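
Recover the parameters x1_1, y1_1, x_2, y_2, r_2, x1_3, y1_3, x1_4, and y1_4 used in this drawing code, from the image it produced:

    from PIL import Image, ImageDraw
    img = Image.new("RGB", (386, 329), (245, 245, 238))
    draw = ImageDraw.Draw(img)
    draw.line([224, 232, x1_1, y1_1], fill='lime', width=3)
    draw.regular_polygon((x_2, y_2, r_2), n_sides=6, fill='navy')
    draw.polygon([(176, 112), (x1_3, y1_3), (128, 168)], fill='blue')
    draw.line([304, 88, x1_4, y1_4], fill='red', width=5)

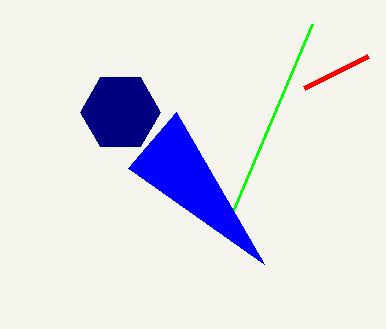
x1_1 = 312; y1_1 = 24; x_2 = 120; y_2 = 112; r_2 = 40; x1_3 = 264; y1_3 = 264; x1_4 = 368; y1_4 = 56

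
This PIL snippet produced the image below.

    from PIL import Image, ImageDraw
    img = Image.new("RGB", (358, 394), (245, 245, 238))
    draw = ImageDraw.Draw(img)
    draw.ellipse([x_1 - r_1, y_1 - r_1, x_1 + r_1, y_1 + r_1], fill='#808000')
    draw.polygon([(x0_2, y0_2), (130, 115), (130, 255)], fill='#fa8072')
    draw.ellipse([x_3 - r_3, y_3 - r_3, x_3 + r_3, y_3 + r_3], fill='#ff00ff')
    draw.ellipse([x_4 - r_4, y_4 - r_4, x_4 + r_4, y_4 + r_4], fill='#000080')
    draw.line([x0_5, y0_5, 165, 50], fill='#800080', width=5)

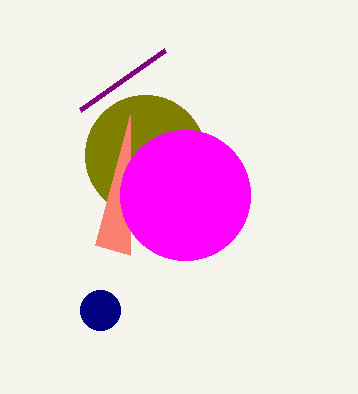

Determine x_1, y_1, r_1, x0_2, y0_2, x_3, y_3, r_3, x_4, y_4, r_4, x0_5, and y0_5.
x_1 = 145
y_1 = 155
r_1 = 60
x0_2 = 95
y0_2 = 245
x_3 = 185
y_3 = 195
r_3 = 65
x_4 = 100
y_4 = 310
r_4 = 20
x0_5 = 80
y0_5 = 110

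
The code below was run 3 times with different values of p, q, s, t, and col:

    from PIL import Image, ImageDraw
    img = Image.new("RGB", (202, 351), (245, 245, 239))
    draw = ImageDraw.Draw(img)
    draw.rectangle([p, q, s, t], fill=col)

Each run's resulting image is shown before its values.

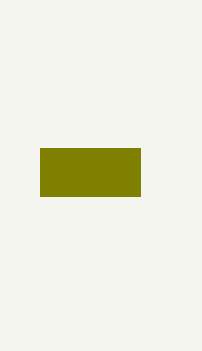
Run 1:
p = 40; q = 148; s = 140; t = 196; col = 'olive'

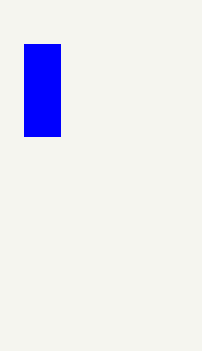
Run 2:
p = 24; q = 44; s = 60; t = 136; col = 'blue'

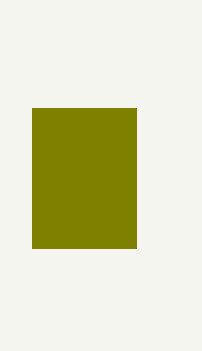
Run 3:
p = 32
q = 108
s = 136
t = 248
col = 'olive'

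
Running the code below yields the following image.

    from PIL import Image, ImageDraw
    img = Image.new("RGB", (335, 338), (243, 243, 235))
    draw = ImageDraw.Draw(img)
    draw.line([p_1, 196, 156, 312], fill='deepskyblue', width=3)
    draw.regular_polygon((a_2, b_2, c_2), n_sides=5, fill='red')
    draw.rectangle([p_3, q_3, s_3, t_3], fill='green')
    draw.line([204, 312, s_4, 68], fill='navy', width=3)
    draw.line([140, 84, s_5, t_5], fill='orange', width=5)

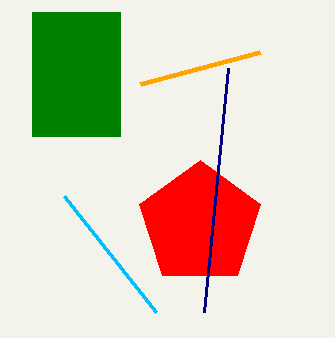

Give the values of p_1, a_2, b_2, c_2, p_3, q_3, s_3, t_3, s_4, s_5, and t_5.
p_1 = 64, a_2 = 200, b_2 = 224, c_2 = 64, p_3 = 32, q_3 = 12, s_3 = 120, t_3 = 136, s_4 = 228, s_5 = 260, t_5 = 52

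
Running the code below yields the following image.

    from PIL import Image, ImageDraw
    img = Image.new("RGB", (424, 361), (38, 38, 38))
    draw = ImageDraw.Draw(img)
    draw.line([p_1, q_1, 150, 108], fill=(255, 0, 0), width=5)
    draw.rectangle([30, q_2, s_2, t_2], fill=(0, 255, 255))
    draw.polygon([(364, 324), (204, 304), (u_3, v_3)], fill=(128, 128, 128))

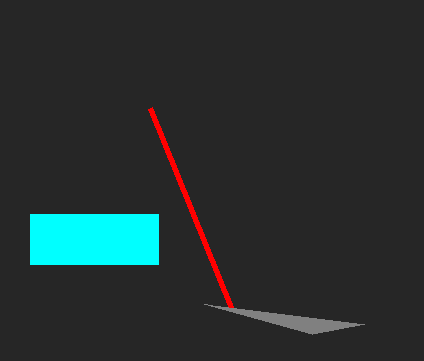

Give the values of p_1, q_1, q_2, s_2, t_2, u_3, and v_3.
p_1 = 232, q_1 = 310, q_2 = 214, s_2 = 158, t_2 = 264, u_3 = 312, v_3 = 334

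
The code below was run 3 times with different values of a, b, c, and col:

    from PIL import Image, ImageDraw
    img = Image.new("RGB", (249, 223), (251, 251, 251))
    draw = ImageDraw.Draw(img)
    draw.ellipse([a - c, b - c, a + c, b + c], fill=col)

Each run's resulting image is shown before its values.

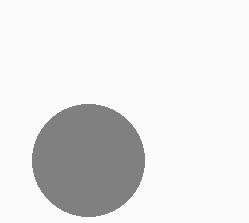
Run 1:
a = 88
b = 160
c = 56
col = 'gray'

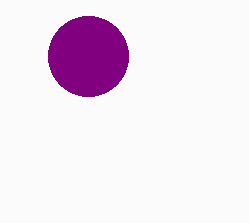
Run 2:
a = 88; b = 56; c = 40; col = 'purple'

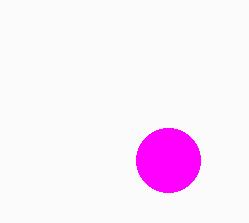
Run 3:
a = 168, b = 160, c = 32, col = 'magenta'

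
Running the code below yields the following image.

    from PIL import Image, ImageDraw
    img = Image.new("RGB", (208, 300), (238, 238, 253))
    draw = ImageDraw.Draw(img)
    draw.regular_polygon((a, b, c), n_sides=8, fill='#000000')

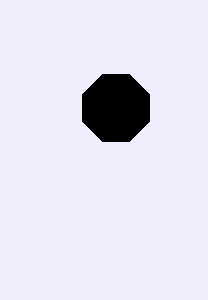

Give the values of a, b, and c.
a = 116, b = 108, c = 36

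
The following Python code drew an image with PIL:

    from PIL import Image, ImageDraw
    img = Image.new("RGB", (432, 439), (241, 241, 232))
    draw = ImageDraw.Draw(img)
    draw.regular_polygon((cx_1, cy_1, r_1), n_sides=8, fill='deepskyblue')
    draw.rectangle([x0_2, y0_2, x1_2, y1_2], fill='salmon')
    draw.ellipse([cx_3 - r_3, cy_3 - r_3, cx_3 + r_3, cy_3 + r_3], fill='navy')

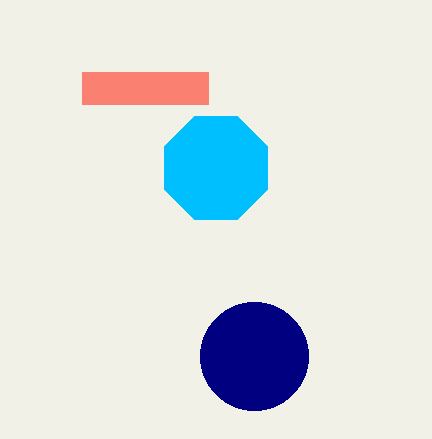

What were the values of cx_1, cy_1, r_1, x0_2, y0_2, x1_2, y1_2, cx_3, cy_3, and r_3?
cx_1 = 216; cy_1 = 168; r_1 = 56; x0_2 = 82; y0_2 = 72; x1_2 = 208; y1_2 = 104; cx_3 = 254; cy_3 = 356; r_3 = 54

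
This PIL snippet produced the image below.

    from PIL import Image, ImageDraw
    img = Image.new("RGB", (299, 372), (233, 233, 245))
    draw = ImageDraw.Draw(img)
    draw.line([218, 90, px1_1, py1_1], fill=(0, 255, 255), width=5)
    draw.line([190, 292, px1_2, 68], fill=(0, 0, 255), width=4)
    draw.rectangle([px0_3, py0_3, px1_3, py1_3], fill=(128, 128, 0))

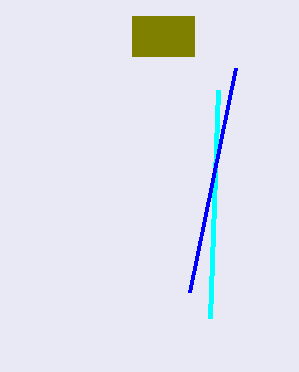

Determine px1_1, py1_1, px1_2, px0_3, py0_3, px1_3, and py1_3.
px1_1 = 210; py1_1 = 318; px1_2 = 236; px0_3 = 132; py0_3 = 16; px1_3 = 194; py1_3 = 56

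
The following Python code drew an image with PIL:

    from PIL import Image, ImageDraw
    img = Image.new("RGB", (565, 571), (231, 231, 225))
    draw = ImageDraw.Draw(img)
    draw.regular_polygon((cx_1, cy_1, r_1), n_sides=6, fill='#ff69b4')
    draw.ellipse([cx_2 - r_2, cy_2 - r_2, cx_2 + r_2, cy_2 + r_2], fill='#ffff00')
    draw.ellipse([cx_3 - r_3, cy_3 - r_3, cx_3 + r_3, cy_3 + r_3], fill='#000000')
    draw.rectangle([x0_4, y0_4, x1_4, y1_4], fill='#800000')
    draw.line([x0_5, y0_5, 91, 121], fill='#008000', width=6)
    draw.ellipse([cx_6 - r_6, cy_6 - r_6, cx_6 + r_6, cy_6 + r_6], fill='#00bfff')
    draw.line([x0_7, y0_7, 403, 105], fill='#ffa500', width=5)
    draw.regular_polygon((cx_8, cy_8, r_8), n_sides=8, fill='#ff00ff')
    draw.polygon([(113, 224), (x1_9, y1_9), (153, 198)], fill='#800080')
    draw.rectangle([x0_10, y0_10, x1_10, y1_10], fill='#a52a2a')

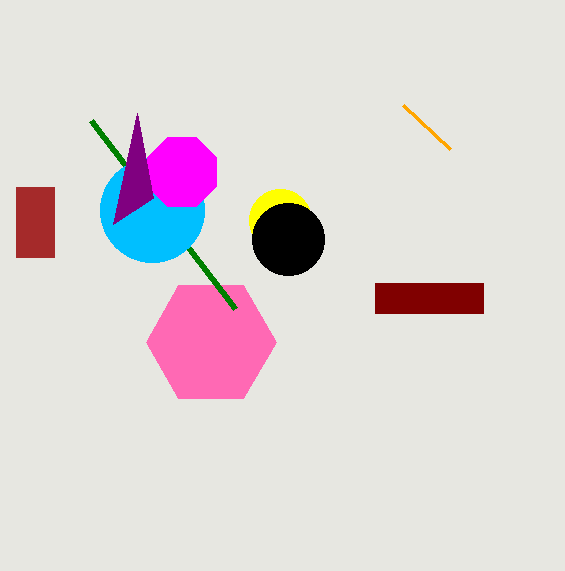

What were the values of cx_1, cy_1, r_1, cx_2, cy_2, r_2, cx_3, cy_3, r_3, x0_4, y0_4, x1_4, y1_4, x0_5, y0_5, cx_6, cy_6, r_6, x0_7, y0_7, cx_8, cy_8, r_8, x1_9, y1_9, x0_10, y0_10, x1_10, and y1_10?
cx_1 = 211
cy_1 = 342
r_1 = 65
cx_2 = 280
cy_2 = 220
r_2 = 31
cx_3 = 288
cy_3 = 239
r_3 = 36
x0_4 = 375
y0_4 = 283
x1_4 = 483
y1_4 = 313
x0_5 = 235
y0_5 = 309
cx_6 = 152
cy_6 = 210
r_6 = 52
x0_7 = 450
y0_7 = 149
cx_8 = 182
cy_8 = 172
r_8 = 37
x1_9 = 137
y1_9 = 113
x0_10 = 16
y0_10 = 187
x1_10 = 54
y1_10 = 257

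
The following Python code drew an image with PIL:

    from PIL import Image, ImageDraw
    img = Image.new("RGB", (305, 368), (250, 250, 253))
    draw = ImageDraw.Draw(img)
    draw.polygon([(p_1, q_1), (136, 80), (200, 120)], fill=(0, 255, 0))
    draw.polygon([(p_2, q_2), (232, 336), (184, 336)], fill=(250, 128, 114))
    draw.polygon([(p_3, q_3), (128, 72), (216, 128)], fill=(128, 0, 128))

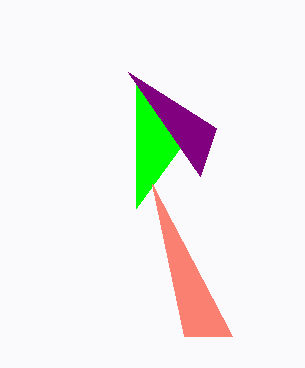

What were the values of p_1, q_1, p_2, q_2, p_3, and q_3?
p_1 = 136; q_1 = 208; p_2 = 152; q_2 = 184; p_3 = 200; q_3 = 176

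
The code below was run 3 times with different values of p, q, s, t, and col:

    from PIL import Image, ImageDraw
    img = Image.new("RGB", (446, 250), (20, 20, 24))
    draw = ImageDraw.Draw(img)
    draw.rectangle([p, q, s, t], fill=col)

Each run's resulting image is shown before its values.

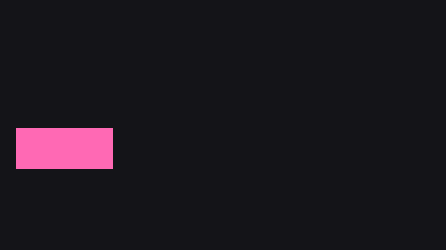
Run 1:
p = 16, q = 128, s = 112, t = 168, col = 'hotpink'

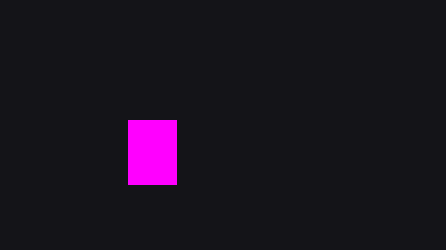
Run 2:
p = 128
q = 120
s = 176
t = 184
col = 'magenta'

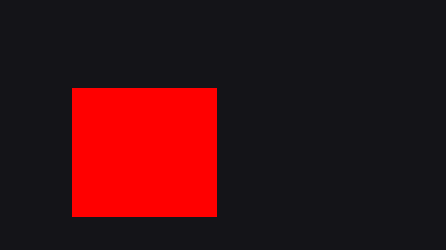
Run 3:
p = 72; q = 88; s = 216; t = 216; col = 'red'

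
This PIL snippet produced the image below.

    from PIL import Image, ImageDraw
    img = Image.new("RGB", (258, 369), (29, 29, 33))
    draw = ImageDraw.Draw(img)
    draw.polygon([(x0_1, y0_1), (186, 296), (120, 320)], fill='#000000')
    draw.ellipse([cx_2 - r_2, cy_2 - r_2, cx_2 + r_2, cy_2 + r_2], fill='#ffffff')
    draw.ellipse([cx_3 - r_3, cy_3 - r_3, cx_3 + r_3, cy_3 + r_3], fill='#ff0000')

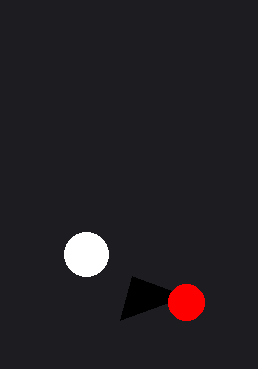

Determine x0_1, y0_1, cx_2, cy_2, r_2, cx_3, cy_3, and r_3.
x0_1 = 132; y0_1 = 276; cx_2 = 86; cy_2 = 254; r_2 = 22; cx_3 = 186; cy_3 = 302; r_3 = 18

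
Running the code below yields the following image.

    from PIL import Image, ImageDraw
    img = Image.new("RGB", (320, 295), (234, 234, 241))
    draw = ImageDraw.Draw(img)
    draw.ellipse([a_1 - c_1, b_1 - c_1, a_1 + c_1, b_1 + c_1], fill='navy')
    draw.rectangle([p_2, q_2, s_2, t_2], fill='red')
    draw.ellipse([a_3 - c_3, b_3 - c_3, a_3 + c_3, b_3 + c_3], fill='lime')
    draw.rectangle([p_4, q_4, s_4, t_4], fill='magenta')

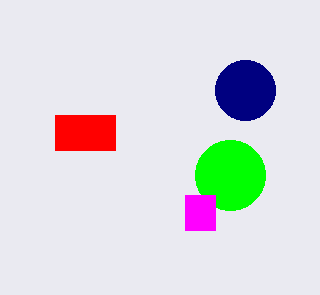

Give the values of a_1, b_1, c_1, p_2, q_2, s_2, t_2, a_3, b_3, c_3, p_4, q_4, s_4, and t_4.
a_1 = 245, b_1 = 90, c_1 = 30, p_2 = 55, q_2 = 115, s_2 = 115, t_2 = 150, a_3 = 230, b_3 = 175, c_3 = 35, p_4 = 185, q_4 = 195, s_4 = 215, t_4 = 230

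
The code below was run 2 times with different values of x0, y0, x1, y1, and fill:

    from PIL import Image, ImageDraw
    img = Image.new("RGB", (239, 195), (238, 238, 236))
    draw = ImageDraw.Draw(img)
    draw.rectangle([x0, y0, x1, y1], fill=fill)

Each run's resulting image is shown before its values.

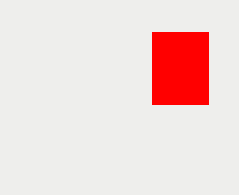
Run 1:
x0 = 152
y0 = 32
x1 = 208
y1 = 104
fill = 'red'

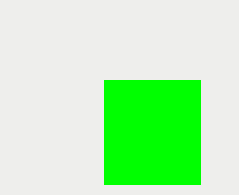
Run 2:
x0 = 104
y0 = 80
x1 = 200
y1 = 184
fill = 'lime'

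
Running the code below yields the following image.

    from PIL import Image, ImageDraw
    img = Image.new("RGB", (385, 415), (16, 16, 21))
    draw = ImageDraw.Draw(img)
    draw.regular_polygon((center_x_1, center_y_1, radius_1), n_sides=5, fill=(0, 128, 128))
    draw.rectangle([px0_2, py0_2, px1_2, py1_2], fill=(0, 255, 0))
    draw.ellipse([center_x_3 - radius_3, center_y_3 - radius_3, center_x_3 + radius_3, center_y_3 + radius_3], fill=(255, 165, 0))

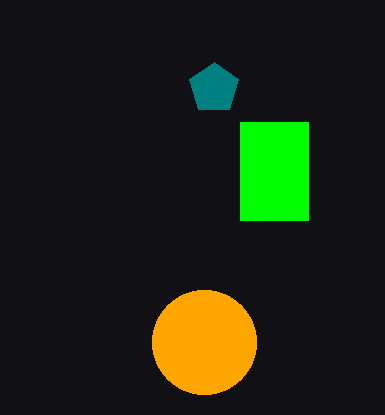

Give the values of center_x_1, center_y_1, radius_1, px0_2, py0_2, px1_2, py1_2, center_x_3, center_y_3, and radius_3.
center_x_1 = 214
center_y_1 = 88
radius_1 = 26
px0_2 = 240
py0_2 = 122
px1_2 = 308
py1_2 = 220
center_x_3 = 204
center_y_3 = 342
radius_3 = 52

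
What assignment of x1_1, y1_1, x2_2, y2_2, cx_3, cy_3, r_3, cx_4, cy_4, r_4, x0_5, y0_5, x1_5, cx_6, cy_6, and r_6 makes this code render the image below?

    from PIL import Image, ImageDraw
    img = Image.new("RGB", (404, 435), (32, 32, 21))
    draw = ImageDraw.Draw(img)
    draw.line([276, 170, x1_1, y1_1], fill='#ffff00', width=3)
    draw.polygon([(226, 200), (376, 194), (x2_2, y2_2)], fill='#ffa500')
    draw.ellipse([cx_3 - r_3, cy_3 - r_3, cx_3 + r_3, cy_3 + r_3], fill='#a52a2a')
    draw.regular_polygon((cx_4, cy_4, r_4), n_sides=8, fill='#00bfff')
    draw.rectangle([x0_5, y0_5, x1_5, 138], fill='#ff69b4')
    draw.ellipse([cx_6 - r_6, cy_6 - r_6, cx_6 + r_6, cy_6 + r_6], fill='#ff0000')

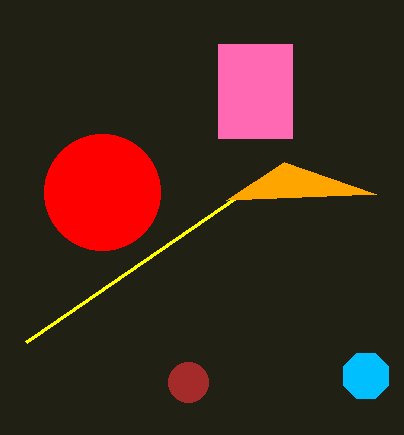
x1_1 = 26, y1_1 = 342, x2_2 = 284, y2_2 = 162, cx_3 = 188, cy_3 = 382, r_3 = 20, cx_4 = 366, cy_4 = 376, r_4 = 24, x0_5 = 218, y0_5 = 44, x1_5 = 292, cx_6 = 102, cy_6 = 192, r_6 = 58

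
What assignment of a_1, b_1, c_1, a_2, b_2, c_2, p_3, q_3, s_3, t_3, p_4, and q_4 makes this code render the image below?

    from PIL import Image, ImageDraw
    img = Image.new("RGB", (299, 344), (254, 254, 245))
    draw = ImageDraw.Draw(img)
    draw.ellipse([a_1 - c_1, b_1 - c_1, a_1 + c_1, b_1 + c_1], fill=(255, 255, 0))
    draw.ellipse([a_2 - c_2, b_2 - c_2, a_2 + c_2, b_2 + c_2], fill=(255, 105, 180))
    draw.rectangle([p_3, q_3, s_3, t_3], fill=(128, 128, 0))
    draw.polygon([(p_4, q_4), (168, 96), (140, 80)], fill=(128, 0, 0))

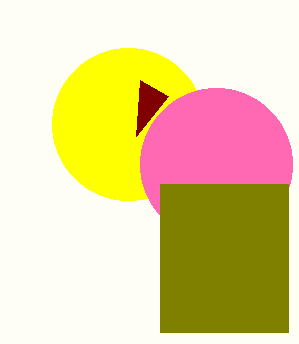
a_1 = 128; b_1 = 124; c_1 = 76; a_2 = 216; b_2 = 164; c_2 = 76; p_3 = 160; q_3 = 184; s_3 = 288; t_3 = 332; p_4 = 136; q_4 = 136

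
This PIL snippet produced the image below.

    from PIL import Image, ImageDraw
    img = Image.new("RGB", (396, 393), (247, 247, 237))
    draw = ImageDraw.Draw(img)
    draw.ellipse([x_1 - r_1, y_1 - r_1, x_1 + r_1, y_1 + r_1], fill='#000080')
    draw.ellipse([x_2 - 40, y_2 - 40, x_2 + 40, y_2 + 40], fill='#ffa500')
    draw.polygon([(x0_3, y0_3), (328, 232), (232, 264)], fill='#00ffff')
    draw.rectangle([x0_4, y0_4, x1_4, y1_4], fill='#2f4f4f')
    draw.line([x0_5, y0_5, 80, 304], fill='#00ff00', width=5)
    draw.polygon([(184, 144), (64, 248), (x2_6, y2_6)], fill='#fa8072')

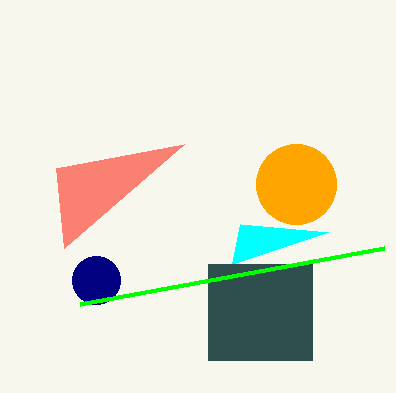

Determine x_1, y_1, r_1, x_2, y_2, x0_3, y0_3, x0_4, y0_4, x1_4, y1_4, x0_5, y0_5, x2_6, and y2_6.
x_1 = 96; y_1 = 280; r_1 = 24; x_2 = 296; y_2 = 184; x0_3 = 240; y0_3 = 224; x0_4 = 208; y0_4 = 264; x1_4 = 312; y1_4 = 360; x0_5 = 384; y0_5 = 248; x2_6 = 56; y2_6 = 168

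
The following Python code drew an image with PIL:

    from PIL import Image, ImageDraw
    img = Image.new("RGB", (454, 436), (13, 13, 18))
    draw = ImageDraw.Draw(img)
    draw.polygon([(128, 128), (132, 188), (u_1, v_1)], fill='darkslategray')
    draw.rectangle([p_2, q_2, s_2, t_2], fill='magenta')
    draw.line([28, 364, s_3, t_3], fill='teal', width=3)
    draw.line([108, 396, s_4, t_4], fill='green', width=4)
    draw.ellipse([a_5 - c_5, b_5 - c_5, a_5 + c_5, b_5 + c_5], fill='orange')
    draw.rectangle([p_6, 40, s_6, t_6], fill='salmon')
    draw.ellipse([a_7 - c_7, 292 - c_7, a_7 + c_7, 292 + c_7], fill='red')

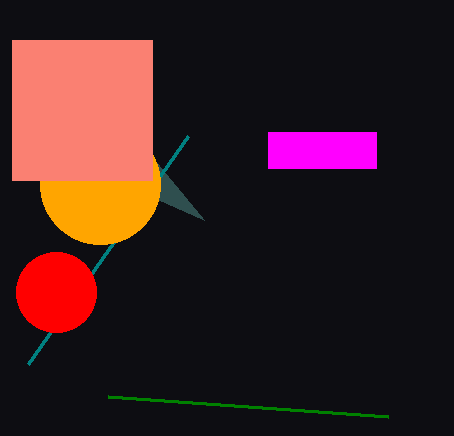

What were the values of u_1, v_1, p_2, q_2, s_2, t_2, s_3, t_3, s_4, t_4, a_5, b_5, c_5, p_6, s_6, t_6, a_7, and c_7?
u_1 = 204
v_1 = 220
p_2 = 268
q_2 = 132
s_2 = 376
t_2 = 168
s_3 = 188
t_3 = 136
s_4 = 388
t_4 = 416
a_5 = 100
b_5 = 184
c_5 = 60
p_6 = 12
s_6 = 152
t_6 = 180
a_7 = 56
c_7 = 40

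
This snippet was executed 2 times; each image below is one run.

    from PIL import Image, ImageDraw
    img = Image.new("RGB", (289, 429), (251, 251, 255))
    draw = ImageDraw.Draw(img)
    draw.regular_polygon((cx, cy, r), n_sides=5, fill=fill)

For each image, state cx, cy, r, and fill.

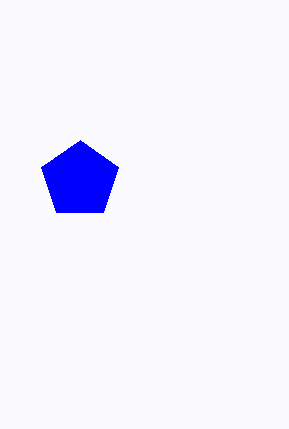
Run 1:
cx = 80, cy = 180, r = 40, fill = 'blue'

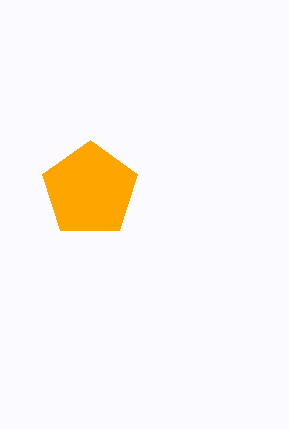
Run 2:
cx = 90
cy = 190
r = 50
fill = 'orange'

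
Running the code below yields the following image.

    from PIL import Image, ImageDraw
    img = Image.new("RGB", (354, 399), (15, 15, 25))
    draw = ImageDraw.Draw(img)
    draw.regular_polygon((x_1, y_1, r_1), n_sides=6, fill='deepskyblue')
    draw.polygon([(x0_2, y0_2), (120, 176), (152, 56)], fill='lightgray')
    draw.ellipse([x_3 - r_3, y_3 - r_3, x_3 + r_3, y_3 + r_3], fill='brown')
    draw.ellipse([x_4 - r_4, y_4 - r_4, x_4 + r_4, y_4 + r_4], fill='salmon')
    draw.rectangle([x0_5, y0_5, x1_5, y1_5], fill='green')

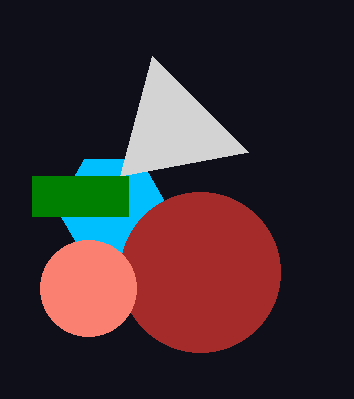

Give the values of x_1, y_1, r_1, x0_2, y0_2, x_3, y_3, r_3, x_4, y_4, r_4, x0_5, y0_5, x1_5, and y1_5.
x_1 = 112
y_1 = 208
r_1 = 56
x0_2 = 248
y0_2 = 152
x_3 = 200
y_3 = 272
r_3 = 80
x_4 = 88
y_4 = 288
r_4 = 48
x0_5 = 32
y0_5 = 176
x1_5 = 128
y1_5 = 216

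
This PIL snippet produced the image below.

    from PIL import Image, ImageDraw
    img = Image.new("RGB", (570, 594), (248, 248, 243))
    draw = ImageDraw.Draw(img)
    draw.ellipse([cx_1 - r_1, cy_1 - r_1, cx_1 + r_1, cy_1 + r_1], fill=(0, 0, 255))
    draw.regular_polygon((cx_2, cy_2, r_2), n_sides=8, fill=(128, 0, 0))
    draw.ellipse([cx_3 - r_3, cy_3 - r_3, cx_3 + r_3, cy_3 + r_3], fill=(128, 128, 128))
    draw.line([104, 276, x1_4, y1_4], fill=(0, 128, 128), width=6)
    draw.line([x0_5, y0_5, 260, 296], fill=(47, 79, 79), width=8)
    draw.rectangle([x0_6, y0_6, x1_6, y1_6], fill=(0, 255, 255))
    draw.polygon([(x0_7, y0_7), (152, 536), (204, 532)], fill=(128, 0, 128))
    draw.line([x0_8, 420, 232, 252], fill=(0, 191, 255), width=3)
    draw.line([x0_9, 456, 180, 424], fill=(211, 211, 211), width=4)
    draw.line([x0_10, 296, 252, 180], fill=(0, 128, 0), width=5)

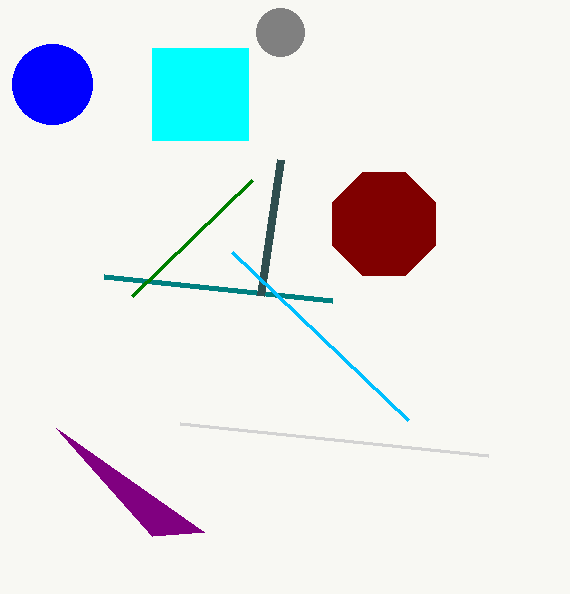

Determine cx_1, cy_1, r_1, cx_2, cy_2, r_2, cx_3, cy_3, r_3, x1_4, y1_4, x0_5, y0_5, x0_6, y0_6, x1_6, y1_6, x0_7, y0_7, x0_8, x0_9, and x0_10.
cx_1 = 52; cy_1 = 84; r_1 = 40; cx_2 = 384; cy_2 = 224; r_2 = 56; cx_3 = 280; cy_3 = 32; r_3 = 24; x1_4 = 332; y1_4 = 300; x0_5 = 280; y0_5 = 160; x0_6 = 152; y0_6 = 48; x1_6 = 248; y1_6 = 140; x0_7 = 56; y0_7 = 428; x0_8 = 408; x0_9 = 488; x0_10 = 132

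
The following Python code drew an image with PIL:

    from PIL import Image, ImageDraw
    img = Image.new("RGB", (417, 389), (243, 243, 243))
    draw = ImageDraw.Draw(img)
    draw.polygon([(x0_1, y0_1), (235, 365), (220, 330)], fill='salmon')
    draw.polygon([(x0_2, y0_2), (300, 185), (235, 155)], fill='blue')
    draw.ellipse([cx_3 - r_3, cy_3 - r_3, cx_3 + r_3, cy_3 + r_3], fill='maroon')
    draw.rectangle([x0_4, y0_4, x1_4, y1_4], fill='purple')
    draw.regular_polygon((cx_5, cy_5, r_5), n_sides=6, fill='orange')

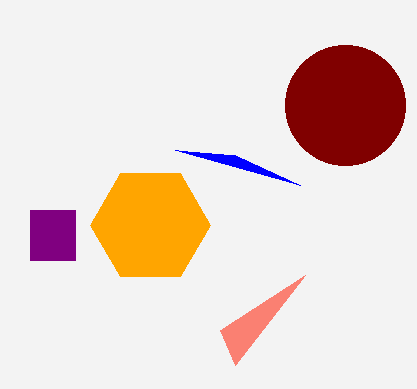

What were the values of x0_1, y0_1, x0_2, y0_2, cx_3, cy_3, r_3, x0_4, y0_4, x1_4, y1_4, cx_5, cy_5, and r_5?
x0_1 = 305; y0_1 = 275; x0_2 = 175; y0_2 = 150; cx_3 = 345; cy_3 = 105; r_3 = 60; x0_4 = 30; y0_4 = 210; x1_4 = 75; y1_4 = 260; cx_5 = 150; cy_5 = 225; r_5 = 60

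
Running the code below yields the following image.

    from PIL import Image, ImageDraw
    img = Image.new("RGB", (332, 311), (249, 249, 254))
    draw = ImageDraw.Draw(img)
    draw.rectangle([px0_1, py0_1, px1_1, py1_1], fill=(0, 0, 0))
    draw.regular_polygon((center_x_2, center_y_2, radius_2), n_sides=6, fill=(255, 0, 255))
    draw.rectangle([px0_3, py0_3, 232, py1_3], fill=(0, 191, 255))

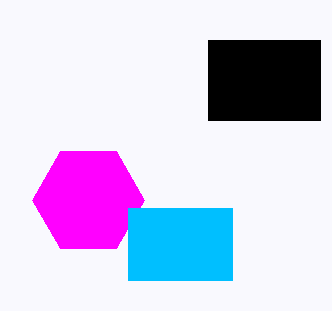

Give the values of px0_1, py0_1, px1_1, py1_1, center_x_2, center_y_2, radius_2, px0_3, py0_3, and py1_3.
px0_1 = 208
py0_1 = 40
px1_1 = 320
py1_1 = 120
center_x_2 = 88
center_y_2 = 200
radius_2 = 56
px0_3 = 128
py0_3 = 208
py1_3 = 280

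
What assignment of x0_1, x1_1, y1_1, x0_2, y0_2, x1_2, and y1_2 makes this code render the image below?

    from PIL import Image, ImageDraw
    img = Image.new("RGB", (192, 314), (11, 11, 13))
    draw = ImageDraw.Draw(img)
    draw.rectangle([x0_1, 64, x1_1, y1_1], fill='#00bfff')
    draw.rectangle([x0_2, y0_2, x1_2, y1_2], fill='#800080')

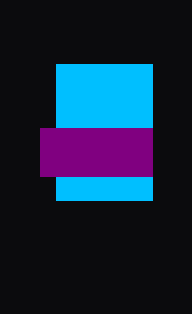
x0_1 = 56
x1_1 = 152
y1_1 = 200
x0_2 = 40
y0_2 = 128
x1_2 = 152
y1_2 = 176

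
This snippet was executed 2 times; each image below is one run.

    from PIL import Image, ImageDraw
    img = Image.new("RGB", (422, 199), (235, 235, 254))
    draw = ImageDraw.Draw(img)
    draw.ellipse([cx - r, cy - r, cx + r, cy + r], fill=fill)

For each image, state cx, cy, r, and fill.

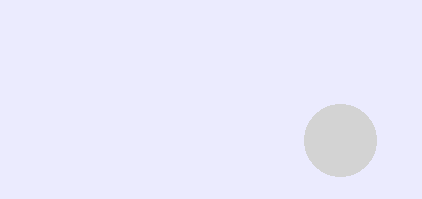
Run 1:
cx = 340, cy = 140, r = 36, fill = 'lightgray'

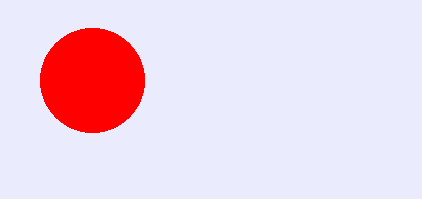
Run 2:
cx = 92; cy = 80; r = 52; fill = 'red'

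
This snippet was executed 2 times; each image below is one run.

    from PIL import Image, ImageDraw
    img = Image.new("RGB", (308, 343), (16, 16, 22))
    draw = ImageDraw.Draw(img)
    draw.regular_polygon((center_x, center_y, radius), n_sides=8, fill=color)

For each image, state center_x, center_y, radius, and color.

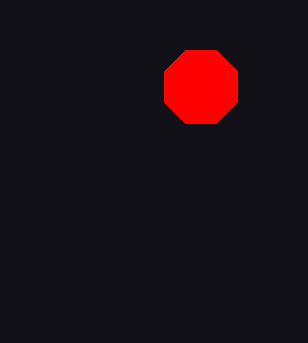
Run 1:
center_x = 201; center_y = 87; radius = 40; color = 'red'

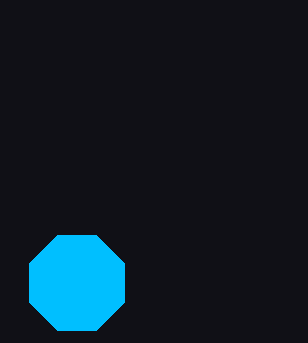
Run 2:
center_x = 77
center_y = 283
radius = 51
color = 'deepskyblue'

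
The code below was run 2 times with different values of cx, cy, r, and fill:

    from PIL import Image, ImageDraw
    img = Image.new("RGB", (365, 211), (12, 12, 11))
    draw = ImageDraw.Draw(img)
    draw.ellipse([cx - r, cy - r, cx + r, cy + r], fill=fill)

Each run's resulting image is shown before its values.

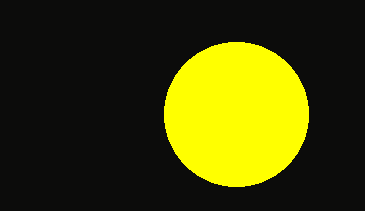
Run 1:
cx = 236, cy = 114, r = 72, fill = 'yellow'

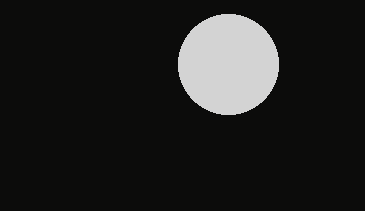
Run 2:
cx = 228
cy = 64
r = 50
fill = 'lightgray'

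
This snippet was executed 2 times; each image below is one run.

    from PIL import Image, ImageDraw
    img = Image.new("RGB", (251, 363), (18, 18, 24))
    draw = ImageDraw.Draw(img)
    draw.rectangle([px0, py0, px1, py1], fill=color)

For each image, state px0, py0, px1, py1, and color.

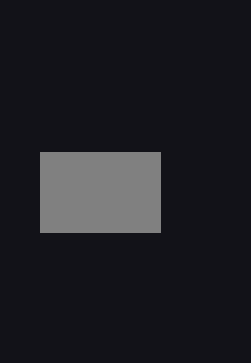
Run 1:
px0 = 40; py0 = 152; px1 = 160; py1 = 232; color = 'gray'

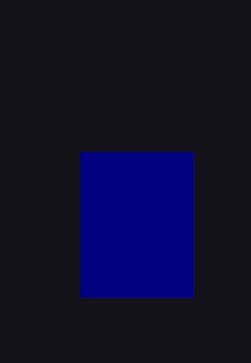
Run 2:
px0 = 80
py0 = 152
px1 = 192
py1 = 296
color = 'navy'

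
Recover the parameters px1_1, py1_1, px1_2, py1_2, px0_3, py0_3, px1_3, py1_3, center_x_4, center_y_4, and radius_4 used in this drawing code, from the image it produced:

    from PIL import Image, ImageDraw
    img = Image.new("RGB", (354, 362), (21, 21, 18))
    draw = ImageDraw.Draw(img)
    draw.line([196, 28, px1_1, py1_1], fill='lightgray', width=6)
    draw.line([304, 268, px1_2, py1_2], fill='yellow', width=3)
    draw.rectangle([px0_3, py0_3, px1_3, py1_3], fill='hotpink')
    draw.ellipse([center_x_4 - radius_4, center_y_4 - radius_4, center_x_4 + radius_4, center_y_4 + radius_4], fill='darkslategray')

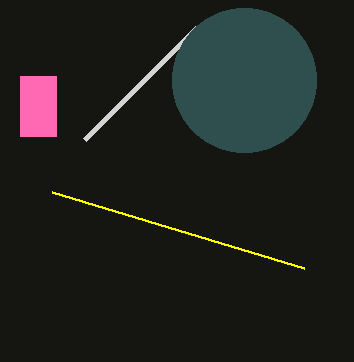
px1_1 = 84, py1_1 = 140, px1_2 = 52, py1_2 = 192, px0_3 = 20, py0_3 = 76, px1_3 = 56, py1_3 = 136, center_x_4 = 244, center_y_4 = 80, radius_4 = 72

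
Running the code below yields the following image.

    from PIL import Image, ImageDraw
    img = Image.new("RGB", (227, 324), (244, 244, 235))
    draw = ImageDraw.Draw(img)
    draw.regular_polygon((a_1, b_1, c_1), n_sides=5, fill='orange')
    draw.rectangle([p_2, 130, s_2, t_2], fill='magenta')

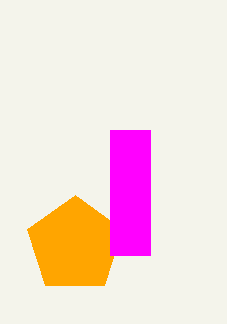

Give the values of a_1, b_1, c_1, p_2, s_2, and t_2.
a_1 = 75
b_1 = 245
c_1 = 50
p_2 = 110
s_2 = 150
t_2 = 255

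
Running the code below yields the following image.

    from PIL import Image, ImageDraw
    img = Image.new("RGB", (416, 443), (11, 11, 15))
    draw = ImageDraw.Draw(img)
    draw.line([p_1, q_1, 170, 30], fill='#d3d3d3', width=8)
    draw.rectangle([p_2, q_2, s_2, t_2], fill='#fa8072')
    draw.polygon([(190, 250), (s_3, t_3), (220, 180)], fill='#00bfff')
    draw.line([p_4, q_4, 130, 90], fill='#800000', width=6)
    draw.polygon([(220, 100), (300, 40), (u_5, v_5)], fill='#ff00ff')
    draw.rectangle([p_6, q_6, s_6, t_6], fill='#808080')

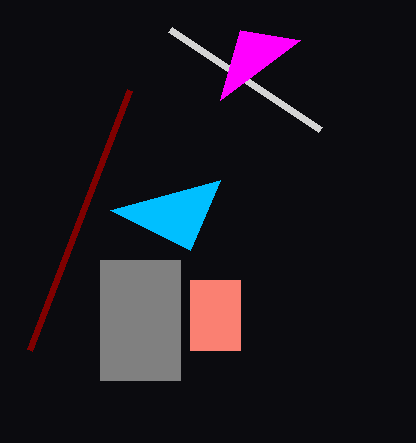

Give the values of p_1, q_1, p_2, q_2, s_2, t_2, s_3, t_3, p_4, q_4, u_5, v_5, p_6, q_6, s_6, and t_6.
p_1 = 320, q_1 = 130, p_2 = 190, q_2 = 280, s_2 = 240, t_2 = 350, s_3 = 110, t_3 = 210, p_4 = 30, q_4 = 350, u_5 = 240, v_5 = 30, p_6 = 100, q_6 = 260, s_6 = 180, t_6 = 380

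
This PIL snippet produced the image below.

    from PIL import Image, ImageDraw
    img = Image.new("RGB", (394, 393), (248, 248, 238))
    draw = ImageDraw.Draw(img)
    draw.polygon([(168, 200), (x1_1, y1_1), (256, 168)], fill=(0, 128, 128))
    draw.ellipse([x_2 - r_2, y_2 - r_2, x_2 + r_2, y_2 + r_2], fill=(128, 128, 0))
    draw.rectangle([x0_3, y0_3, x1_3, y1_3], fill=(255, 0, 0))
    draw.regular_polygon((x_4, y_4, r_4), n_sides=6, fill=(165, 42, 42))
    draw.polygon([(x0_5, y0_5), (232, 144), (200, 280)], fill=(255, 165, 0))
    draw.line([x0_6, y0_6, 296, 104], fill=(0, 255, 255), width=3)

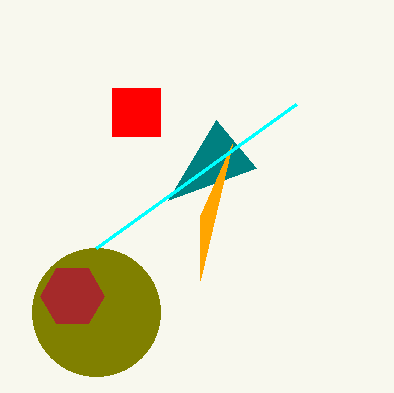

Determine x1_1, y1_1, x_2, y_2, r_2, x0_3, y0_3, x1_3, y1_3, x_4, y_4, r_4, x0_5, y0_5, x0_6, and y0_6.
x1_1 = 216; y1_1 = 120; x_2 = 96; y_2 = 312; r_2 = 64; x0_3 = 112; y0_3 = 88; x1_3 = 160; y1_3 = 136; x_4 = 72; y_4 = 296; r_4 = 32; x0_5 = 200; y0_5 = 216; x0_6 = 96; y0_6 = 248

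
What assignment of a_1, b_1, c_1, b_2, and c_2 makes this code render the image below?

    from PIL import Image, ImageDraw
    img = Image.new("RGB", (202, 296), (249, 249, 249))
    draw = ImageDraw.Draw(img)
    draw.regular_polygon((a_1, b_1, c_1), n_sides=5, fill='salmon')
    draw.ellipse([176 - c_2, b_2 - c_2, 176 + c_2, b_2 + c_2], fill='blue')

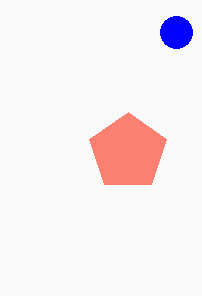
a_1 = 128; b_1 = 152; c_1 = 40; b_2 = 32; c_2 = 16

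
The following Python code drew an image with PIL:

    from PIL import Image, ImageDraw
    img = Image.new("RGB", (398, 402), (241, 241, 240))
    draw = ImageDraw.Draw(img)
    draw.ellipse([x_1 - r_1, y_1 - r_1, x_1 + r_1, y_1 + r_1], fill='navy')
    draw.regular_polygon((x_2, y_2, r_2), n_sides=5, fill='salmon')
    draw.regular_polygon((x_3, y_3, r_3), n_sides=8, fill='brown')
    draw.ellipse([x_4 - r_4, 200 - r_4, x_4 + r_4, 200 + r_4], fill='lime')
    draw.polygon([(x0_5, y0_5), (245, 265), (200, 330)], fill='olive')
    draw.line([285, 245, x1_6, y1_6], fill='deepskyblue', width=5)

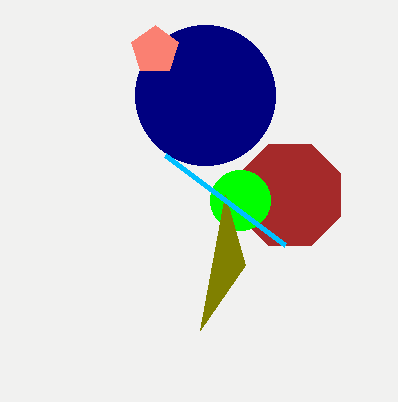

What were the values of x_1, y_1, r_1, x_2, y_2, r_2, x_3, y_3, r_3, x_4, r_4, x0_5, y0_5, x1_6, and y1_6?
x_1 = 205; y_1 = 95; r_1 = 70; x_2 = 155; y_2 = 50; r_2 = 25; x_3 = 290; y_3 = 195; r_3 = 55; x_4 = 240; r_4 = 30; x0_5 = 225; y0_5 = 195; x1_6 = 165; y1_6 = 155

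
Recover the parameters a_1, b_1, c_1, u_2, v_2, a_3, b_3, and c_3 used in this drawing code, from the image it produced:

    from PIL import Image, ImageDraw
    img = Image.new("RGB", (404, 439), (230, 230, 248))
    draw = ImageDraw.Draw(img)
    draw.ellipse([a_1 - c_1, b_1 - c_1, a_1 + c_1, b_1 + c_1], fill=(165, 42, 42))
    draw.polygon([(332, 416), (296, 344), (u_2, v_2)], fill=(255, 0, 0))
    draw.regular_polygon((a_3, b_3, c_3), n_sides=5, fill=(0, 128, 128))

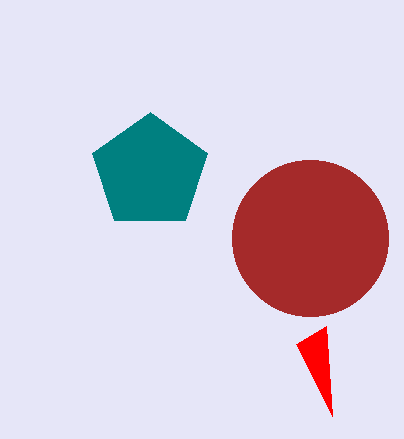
a_1 = 310; b_1 = 238; c_1 = 78; u_2 = 326; v_2 = 326; a_3 = 150; b_3 = 172; c_3 = 60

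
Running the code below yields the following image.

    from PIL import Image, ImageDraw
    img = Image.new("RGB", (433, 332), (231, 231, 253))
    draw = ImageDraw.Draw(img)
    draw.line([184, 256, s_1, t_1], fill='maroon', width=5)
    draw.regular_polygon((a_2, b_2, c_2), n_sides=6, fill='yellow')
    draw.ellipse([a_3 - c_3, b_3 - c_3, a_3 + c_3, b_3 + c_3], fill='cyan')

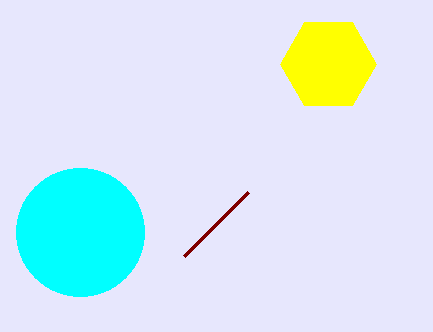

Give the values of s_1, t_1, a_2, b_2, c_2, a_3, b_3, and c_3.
s_1 = 248; t_1 = 192; a_2 = 328; b_2 = 64; c_2 = 48; a_3 = 80; b_3 = 232; c_3 = 64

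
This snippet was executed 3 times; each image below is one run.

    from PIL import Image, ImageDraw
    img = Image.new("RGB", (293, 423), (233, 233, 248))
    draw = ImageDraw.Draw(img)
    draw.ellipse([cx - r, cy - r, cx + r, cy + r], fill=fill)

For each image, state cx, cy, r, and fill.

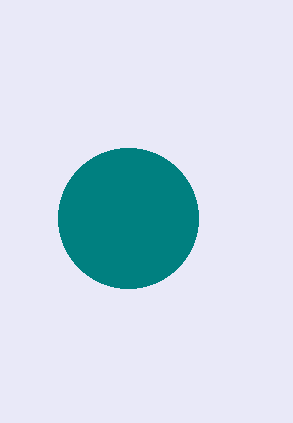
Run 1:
cx = 128
cy = 218
r = 70
fill = 'teal'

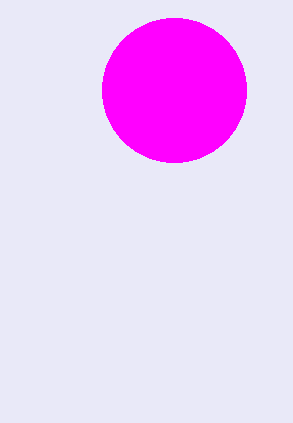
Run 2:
cx = 174, cy = 90, r = 72, fill = 'magenta'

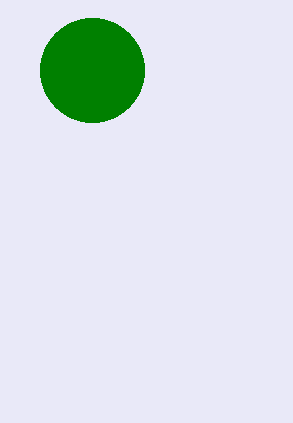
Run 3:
cx = 92, cy = 70, r = 52, fill = 'green'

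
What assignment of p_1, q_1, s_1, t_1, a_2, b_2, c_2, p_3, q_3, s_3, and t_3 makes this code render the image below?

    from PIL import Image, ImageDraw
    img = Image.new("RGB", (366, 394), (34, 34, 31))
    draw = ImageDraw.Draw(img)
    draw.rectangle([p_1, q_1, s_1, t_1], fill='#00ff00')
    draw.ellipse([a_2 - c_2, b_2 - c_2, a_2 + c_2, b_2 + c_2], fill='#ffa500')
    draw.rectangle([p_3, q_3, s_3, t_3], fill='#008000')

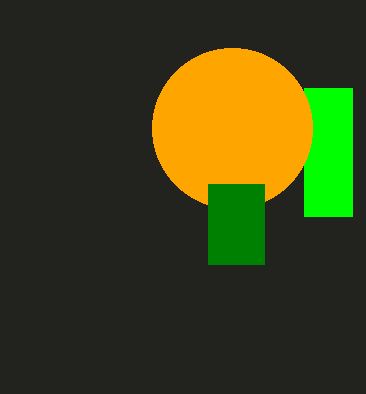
p_1 = 304, q_1 = 88, s_1 = 352, t_1 = 216, a_2 = 232, b_2 = 128, c_2 = 80, p_3 = 208, q_3 = 184, s_3 = 264, t_3 = 264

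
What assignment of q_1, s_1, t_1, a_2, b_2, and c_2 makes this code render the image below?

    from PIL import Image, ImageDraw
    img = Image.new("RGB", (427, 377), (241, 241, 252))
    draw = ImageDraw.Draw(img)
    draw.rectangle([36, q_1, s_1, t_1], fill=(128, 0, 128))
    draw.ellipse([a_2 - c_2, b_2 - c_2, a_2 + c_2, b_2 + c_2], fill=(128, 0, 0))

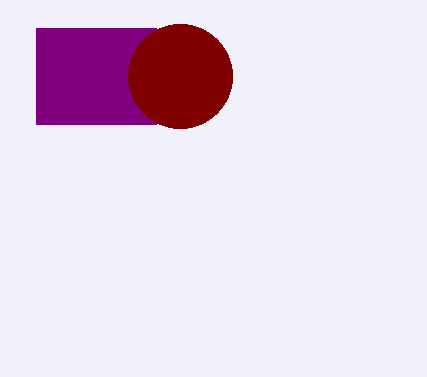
q_1 = 28; s_1 = 156; t_1 = 124; a_2 = 180; b_2 = 76; c_2 = 52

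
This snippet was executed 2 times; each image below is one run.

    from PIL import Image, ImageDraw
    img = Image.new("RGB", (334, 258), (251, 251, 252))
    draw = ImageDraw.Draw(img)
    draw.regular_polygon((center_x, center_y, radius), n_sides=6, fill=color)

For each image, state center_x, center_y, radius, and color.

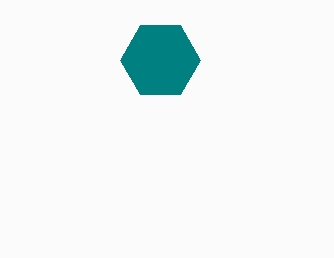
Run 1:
center_x = 160, center_y = 60, radius = 40, color = 'teal'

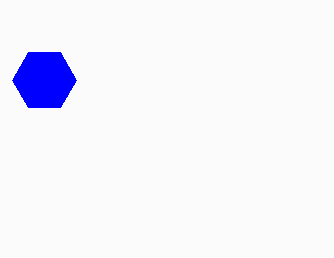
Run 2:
center_x = 44; center_y = 80; radius = 32; color = 'blue'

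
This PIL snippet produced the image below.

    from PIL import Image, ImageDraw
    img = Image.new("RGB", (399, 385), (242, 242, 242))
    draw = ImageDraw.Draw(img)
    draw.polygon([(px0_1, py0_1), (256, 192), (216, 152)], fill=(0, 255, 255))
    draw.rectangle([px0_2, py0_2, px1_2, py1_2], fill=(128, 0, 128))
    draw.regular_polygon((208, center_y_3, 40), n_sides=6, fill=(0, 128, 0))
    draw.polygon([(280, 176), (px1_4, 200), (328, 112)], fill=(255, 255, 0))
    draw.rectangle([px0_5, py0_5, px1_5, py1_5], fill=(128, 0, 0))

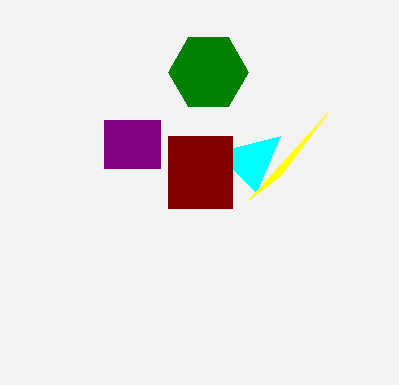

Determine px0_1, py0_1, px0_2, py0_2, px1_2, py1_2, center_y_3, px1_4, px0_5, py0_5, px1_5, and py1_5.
px0_1 = 280, py0_1 = 136, px0_2 = 104, py0_2 = 120, px1_2 = 160, py1_2 = 168, center_y_3 = 72, px1_4 = 248, px0_5 = 168, py0_5 = 136, px1_5 = 232, py1_5 = 208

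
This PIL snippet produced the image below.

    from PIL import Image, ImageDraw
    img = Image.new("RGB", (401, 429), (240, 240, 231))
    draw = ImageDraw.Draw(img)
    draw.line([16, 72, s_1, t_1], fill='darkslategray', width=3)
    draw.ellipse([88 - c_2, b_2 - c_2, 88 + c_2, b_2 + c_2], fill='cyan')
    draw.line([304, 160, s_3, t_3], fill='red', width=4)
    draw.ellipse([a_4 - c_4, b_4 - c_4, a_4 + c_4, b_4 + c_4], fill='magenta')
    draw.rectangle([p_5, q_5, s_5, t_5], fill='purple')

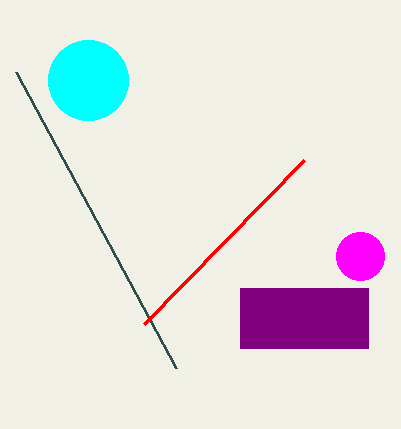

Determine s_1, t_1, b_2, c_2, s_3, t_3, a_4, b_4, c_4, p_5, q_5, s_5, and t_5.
s_1 = 176, t_1 = 368, b_2 = 80, c_2 = 40, s_3 = 144, t_3 = 324, a_4 = 360, b_4 = 256, c_4 = 24, p_5 = 240, q_5 = 288, s_5 = 368, t_5 = 348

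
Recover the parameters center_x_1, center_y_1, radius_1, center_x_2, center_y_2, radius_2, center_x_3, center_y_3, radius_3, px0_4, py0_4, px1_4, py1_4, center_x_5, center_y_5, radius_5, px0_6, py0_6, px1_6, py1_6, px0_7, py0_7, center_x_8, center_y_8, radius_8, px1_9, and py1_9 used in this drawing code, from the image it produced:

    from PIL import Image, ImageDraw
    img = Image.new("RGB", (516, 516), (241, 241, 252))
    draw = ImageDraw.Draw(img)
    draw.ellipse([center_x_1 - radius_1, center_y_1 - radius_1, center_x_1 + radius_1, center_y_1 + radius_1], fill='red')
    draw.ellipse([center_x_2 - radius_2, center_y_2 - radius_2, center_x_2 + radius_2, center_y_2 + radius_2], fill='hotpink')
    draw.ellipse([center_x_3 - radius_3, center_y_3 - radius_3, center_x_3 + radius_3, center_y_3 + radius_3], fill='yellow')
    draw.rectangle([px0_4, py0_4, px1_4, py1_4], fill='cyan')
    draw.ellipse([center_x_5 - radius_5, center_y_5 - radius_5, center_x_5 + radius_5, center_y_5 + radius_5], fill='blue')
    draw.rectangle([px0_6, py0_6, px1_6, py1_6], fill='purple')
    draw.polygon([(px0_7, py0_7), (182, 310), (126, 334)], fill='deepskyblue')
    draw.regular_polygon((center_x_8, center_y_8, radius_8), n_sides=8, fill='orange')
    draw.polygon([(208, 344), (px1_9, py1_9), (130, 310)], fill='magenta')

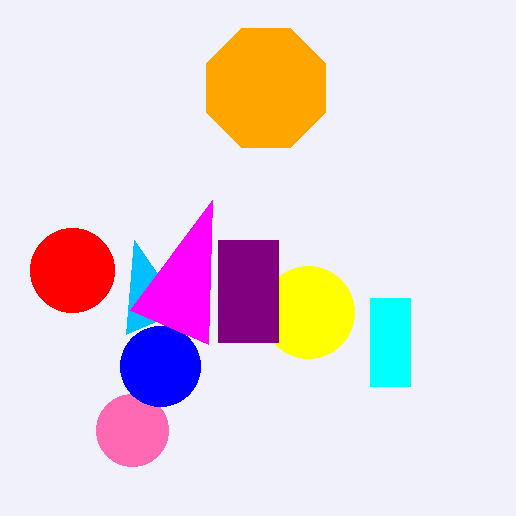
center_x_1 = 72, center_y_1 = 270, radius_1 = 42, center_x_2 = 132, center_y_2 = 430, radius_2 = 36, center_x_3 = 308, center_y_3 = 312, radius_3 = 46, px0_4 = 370, py0_4 = 298, px1_4 = 410, py1_4 = 386, center_x_5 = 160, center_y_5 = 366, radius_5 = 40, px0_6 = 218, py0_6 = 240, px1_6 = 278, py1_6 = 342, px0_7 = 134, py0_7 = 240, center_x_8 = 266, center_y_8 = 88, radius_8 = 64, px1_9 = 212, py1_9 = 200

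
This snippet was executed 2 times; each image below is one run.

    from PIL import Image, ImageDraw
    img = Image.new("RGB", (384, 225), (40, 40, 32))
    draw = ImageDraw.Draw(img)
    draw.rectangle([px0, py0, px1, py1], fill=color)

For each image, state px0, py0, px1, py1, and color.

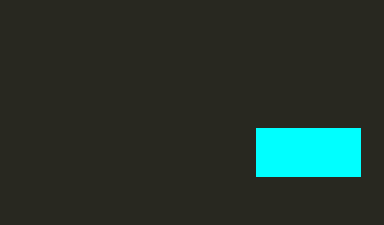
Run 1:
px0 = 256
py0 = 128
px1 = 360
py1 = 176
color = 'cyan'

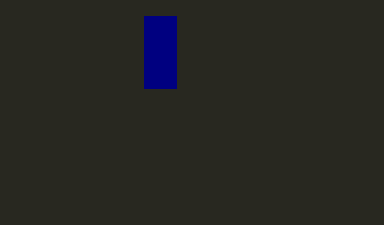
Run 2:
px0 = 144, py0 = 16, px1 = 176, py1 = 88, color = 'navy'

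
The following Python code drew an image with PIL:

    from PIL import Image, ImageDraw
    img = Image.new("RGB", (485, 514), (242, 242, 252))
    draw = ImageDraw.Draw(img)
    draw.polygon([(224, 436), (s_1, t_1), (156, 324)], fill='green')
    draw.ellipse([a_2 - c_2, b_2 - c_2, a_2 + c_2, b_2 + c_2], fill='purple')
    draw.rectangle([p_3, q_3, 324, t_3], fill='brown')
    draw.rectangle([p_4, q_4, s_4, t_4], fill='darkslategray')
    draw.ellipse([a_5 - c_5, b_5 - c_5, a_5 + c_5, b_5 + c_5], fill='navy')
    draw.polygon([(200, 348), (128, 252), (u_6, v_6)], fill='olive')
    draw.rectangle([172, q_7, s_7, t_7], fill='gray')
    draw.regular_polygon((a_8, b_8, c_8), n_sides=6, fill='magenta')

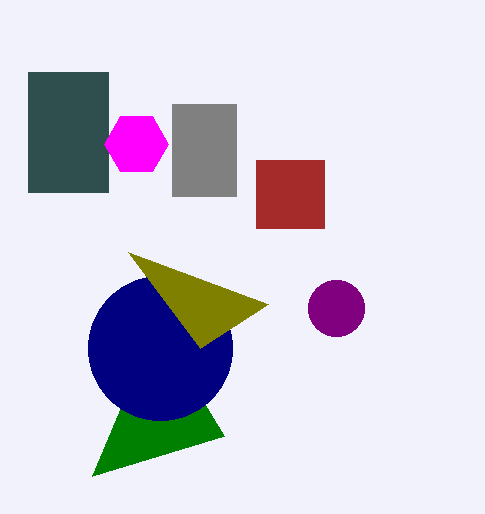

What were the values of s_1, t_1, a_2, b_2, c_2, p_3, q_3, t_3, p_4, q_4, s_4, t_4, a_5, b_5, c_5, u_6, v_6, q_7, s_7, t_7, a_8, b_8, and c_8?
s_1 = 92
t_1 = 476
a_2 = 336
b_2 = 308
c_2 = 28
p_3 = 256
q_3 = 160
t_3 = 228
p_4 = 28
q_4 = 72
s_4 = 108
t_4 = 192
a_5 = 160
b_5 = 348
c_5 = 72
u_6 = 268
v_6 = 304
q_7 = 104
s_7 = 236
t_7 = 196
a_8 = 136
b_8 = 144
c_8 = 32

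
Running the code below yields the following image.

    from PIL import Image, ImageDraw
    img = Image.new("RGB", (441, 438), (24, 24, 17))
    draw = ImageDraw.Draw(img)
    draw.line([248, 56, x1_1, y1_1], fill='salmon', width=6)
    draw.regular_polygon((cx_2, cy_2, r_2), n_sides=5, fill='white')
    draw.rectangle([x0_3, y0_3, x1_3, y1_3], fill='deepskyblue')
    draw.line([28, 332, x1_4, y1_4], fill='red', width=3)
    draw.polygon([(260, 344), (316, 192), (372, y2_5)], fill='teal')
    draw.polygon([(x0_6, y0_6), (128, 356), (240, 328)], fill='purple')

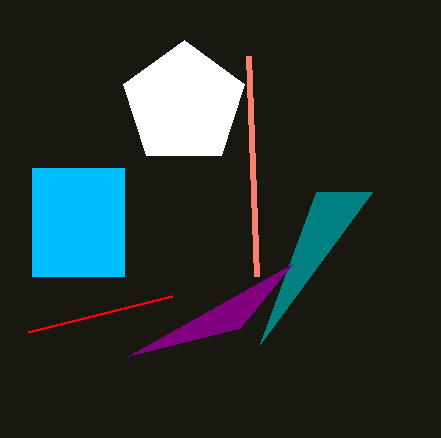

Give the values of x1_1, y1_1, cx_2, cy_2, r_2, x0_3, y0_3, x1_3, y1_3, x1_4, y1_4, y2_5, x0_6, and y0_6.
x1_1 = 256; y1_1 = 276; cx_2 = 184; cy_2 = 104; r_2 = 64; x0_3 = 32; y0_3 = 168; x1_3 = 124; y1_3 = 276; x1_4 = 172; y1_4 = 296; y2_5 = 192; x0_6 = 292; y0_6 = 264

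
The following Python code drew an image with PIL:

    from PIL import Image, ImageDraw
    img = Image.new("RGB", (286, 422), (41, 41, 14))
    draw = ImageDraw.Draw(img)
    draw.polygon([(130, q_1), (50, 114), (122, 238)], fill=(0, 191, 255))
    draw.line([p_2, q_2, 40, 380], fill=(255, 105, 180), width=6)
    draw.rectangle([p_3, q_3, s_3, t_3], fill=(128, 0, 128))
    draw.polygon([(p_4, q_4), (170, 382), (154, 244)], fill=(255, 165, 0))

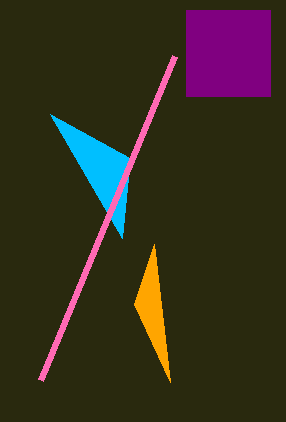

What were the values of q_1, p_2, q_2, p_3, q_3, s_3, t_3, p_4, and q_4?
q_1 = 158; p_2 = 174; q_2 = 56; p_3 = 186; q_3 = 10; s_3 = 270; t_3 = 96; p_4 = 134; q_4 = 304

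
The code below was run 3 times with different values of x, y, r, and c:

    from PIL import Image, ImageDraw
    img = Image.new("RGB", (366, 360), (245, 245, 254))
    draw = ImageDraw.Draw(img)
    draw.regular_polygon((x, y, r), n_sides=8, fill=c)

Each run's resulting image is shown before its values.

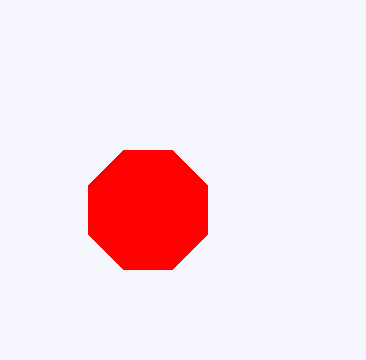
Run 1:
x = 148, y = 210, r = 64, c = 'red'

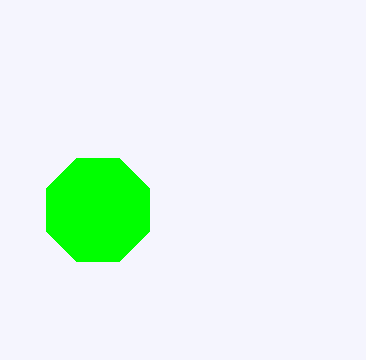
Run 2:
x = 98
y = 210
r = 56
c = 'lime'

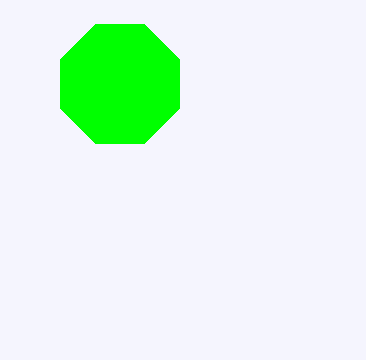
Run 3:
x = 120
y = 84
r = 64
c = 'lime'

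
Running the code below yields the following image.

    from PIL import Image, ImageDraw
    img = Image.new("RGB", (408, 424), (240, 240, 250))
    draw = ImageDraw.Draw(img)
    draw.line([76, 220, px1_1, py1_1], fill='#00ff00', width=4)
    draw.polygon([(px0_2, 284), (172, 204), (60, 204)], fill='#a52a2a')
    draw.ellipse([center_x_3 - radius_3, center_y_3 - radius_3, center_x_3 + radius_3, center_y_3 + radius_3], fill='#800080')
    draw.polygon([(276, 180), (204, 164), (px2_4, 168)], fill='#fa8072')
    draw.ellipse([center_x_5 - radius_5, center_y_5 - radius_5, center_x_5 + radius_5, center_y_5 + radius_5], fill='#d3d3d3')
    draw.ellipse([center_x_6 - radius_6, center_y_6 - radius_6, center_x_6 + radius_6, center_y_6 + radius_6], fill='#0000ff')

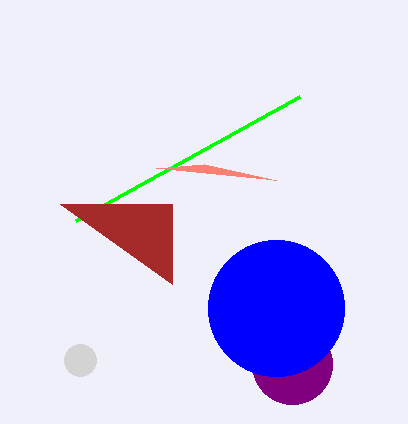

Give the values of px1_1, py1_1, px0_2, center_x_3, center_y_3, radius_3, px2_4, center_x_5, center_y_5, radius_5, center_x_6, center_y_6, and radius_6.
px1_1 = 300, py1_1 = 96, px0_2 = 172, center_x_3 = 292, center_y_3 = 364, radius_3 = 40, px2_4 = 156, center_x_5 = 80, center_y_5 = 360, radius_5 = 16, center_x_6 = 276, center_y_6 = 308, radius_6 = 68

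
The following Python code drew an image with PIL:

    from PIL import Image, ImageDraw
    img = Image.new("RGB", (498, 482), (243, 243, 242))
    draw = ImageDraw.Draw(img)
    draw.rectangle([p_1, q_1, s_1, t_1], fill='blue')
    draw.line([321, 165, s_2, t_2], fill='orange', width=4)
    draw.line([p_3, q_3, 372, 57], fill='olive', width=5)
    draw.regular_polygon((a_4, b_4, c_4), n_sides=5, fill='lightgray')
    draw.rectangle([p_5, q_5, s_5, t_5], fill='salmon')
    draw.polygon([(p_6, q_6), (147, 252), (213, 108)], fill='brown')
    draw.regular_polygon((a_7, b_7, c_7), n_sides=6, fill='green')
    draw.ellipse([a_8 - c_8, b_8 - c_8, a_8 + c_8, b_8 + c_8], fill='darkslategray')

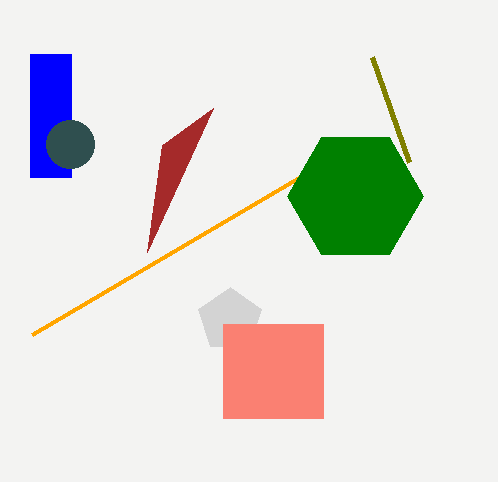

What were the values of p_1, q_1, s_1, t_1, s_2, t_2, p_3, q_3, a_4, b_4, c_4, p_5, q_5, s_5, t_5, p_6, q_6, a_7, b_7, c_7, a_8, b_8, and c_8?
p_1 = 30; q_1 = 54; s_1 = 71; t_1 = 177; s_2 = 32; t_2 = 335; p_3 = 409; q_3 = 162; a_4 = 230; b_4 = 320; c_4 = 33; p_5 = 223; q_5 = 324; s_5 = 323; t_5 = 418; p_6 = 162; q_6 = 145; a_7 = 355; b_7 = 196; c_7 = 68; a_8 = 70; b_8 = 144; c_8 = 24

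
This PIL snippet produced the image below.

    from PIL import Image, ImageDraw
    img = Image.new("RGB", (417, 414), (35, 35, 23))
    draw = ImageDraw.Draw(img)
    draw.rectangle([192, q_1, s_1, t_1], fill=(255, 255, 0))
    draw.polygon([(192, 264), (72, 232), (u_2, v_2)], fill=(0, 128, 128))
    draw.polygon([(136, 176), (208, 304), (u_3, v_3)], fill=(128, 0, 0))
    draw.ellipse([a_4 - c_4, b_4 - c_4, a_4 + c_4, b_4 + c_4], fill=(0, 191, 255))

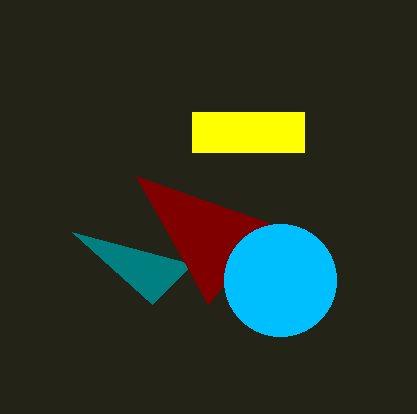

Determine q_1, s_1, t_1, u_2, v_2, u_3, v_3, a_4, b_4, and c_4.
q_1 = 112; s_1 = 304; t_1 = 152; u_2 = 152; v_2 = 304; u_3 = 272; v_3 = 224; a_4 = 280; b_4 = 280; c_4 = 56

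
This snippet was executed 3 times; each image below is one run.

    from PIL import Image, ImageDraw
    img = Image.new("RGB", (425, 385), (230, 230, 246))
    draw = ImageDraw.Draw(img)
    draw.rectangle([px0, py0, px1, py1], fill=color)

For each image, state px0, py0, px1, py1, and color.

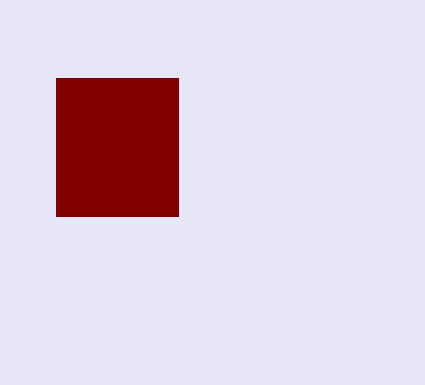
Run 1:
px0 = 56, py0 = 78, px1 = 178, py1 = 216, color = 'maroon'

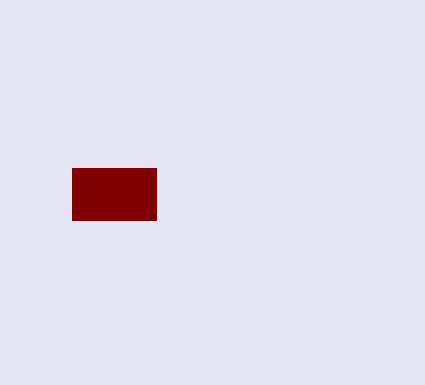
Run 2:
px0 = 72; py0 = 168; px1 = 156; py1 = 220; color = 'maroon'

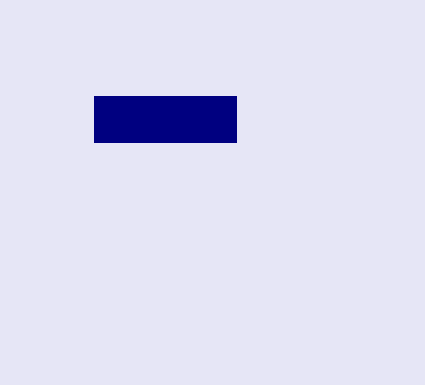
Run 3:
px0 = 94
py0 = 96
px1 = 236
py1 = 142
color = 'navy'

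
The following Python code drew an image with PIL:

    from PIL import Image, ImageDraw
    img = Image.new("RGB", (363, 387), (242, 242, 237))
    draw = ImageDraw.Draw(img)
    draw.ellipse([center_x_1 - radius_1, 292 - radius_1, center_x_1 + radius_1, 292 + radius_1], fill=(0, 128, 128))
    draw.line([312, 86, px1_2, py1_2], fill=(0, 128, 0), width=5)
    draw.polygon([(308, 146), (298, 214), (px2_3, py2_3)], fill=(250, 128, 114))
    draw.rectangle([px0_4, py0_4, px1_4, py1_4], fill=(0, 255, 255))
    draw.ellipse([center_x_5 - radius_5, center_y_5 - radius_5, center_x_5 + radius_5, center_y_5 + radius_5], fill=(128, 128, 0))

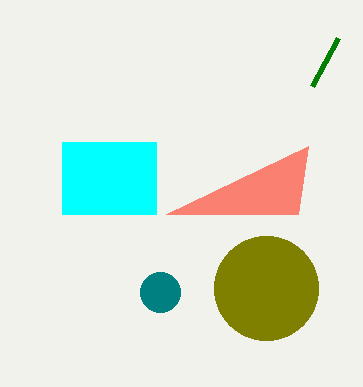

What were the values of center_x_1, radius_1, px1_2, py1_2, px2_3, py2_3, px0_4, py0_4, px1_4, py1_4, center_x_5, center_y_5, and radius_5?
center_x_1 = 160, radius_1 = 20, px1_2 = 338, py1_2 = 38, px2_3 = 166, py2_3 = 214, px0_4 = 62, py0_4 = 142, px1_4 = 156, py1_4 = 214, center_x_5 = 266, center_y_5 = 288, radius_5 = 52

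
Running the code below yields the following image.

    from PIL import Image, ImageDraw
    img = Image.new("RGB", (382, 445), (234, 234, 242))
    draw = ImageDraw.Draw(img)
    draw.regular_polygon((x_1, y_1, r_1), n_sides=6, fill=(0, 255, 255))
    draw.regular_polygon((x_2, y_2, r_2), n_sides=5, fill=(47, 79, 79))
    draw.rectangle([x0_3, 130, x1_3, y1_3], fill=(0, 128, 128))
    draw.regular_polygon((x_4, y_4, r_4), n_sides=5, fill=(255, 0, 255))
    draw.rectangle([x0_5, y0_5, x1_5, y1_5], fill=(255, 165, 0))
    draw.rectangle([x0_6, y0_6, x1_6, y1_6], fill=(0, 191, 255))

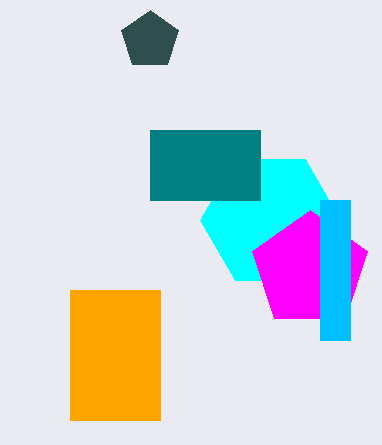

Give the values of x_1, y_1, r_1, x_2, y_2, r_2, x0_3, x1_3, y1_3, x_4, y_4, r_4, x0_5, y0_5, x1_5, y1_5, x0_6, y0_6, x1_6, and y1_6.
x_1 = 270; y_1 = 220; r_1 = 70; x_2 = 150; y_2 = 40; r_2 = 30; x0_3 = 150; x1_3 = 260; y1_3 = 200; x_4 = 310; y_4 = 270; r_4 = 60; x0_5 = 70; y0_5 = 290; x1_5 = 160; y1_5 = 420; x0_6 = 320; y0_6 = 200; x1_6 = 350; y1_6 = 340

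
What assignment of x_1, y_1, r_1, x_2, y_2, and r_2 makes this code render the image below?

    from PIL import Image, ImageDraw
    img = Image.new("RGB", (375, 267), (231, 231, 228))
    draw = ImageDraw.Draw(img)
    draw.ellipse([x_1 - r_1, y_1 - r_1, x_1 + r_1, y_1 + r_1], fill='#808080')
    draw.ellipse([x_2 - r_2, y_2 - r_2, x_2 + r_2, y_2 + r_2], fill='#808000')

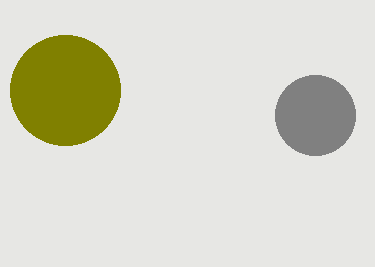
x_1 = 315, y_1 = 115, r_1 = 40, x_2 = 65, y_2 = 90, r_2 = 55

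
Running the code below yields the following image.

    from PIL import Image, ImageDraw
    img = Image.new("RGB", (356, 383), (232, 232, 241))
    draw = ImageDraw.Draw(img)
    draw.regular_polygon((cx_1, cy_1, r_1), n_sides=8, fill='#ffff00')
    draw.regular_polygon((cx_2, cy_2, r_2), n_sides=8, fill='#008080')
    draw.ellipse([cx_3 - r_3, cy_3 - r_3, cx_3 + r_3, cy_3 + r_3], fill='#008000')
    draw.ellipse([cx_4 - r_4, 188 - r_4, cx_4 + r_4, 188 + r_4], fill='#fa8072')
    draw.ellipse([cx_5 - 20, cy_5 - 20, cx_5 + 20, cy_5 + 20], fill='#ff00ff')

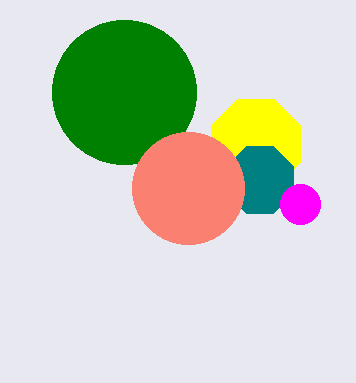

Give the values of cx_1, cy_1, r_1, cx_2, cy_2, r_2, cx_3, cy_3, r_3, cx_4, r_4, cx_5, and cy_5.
cx_1 = 256, cy_1 = 144, r_1 = 48, cx_2 = 260, cy_2 = 180, r_2 = 36, cx_3 = 124, cy_3 = 92, r_3 = 72, cx_4 = 188, r_4 = 56, cx_5 = 300, cy_5 = 204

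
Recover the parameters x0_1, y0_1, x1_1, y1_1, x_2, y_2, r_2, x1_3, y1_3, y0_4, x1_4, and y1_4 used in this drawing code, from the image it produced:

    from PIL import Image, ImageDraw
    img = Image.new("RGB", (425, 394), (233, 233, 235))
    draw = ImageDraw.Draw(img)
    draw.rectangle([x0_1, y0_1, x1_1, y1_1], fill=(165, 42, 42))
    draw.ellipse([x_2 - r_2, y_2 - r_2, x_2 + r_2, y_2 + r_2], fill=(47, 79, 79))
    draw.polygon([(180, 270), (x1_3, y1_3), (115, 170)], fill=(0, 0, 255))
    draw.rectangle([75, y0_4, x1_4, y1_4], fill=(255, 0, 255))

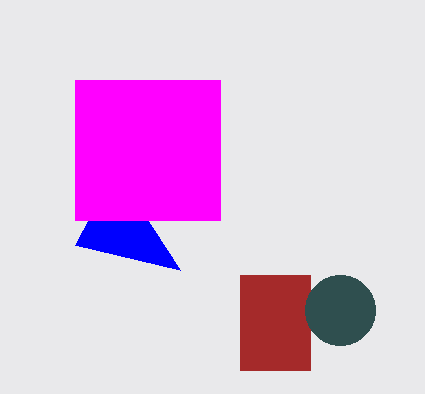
x0_1 = 240
y0_1 = 275
x1_1 = 310
y1_1 = 370
x_2 = 340
y_2 = 310
r_2 = 35
x1_3 = 75
y1_3 = 245
y0_4 = 80
x1_4 = 220
y1_4 = 220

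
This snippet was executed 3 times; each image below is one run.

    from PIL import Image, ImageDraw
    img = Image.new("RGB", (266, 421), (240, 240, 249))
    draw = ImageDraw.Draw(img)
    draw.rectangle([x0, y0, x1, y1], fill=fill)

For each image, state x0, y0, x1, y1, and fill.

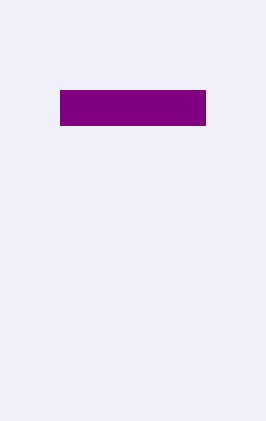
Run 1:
x0 = 60, y0 = 90, x1 = 205, y1 = 125, fill = 'purple'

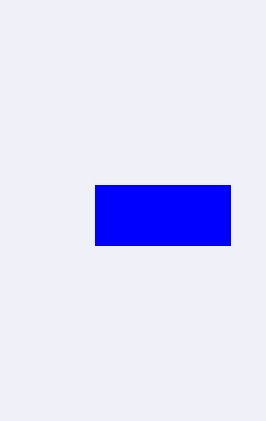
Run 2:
x0 = 95
y0 = 185
x1 = 230
y1 = 245
fill = 'blue'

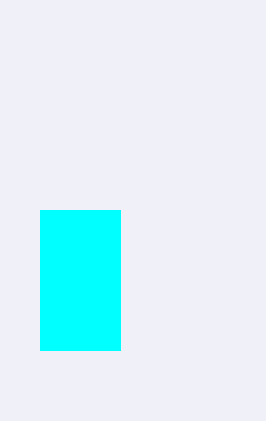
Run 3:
x0 = 40; y0 = 210; x1 = 120; y1 = 350; fill = 'cyan'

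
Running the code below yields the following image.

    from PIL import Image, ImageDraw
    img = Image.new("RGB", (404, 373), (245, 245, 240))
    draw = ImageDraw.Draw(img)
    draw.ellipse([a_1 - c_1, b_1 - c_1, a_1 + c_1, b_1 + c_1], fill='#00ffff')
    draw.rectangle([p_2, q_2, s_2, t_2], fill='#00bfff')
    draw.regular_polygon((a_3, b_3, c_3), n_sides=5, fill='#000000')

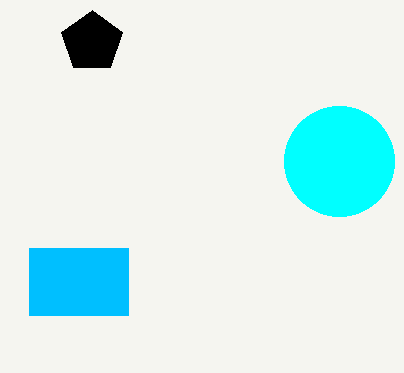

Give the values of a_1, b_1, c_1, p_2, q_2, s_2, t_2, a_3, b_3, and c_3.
a_1 = 339, b_1 = 161, c_1 = 55, p_2 = 29, q_2 = 248, s_2 = 128, t_2 = 315, a_3 = 92, b_3 = 42, c_3 = 32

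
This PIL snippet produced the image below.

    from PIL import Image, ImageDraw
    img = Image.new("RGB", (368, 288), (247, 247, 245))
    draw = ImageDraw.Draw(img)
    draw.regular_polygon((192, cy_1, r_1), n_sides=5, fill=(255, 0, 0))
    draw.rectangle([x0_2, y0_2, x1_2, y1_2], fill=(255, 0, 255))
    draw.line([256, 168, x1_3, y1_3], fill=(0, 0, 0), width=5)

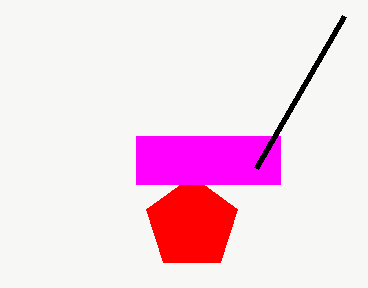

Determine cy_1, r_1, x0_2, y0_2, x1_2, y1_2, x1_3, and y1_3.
cy_1 = 224, r_1 = 48, x0_2 = 136, y0_2 = 136, x1_2 = 280, y1_2 = 184, x1_3 = 344, y1_3 = 16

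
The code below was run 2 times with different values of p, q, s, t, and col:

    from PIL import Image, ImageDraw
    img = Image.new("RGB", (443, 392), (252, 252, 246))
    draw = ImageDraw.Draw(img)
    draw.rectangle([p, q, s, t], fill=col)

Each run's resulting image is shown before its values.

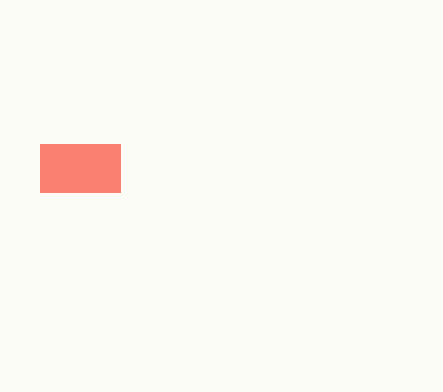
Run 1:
p = 40, q = 144, s = 120, t = 192, col = 'salmon'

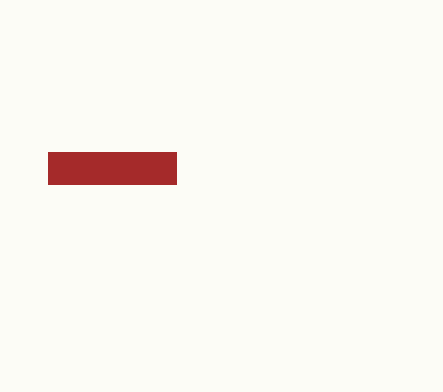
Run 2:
p = 48; q = 152; s = 176; t = 184; col = 'brown'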